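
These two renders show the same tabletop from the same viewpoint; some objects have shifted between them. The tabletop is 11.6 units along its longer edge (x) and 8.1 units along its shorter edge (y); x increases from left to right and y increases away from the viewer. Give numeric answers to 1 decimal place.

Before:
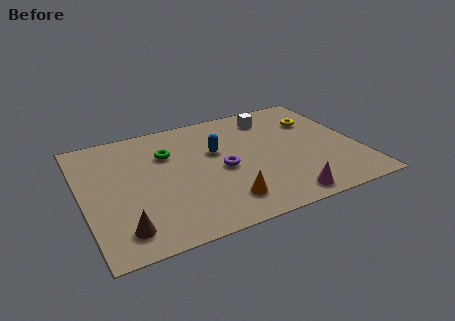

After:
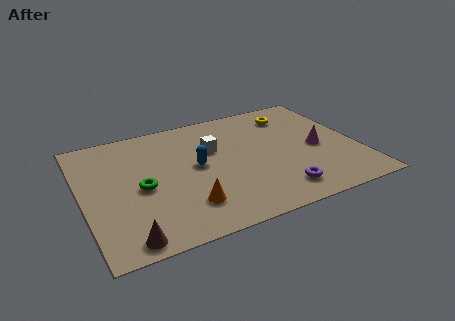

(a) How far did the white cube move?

3.0

The white cube moved from about (8.3, 6.6) to (5.6, 5.2), a distance of √(2.7² + 1.4²) ≈ 3.0.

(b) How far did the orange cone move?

1.5

The orange cone moved from about (5.6, 1.6) to (4.1, 1.9), a distance of √(1.5² + 0.3²) ≈ 1.5.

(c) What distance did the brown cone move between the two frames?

0.6

From (1.4, 1.4) to (1.5, 0.8), the brown cone covered √(0.1² + 0.6²) ≈ 0.6 units.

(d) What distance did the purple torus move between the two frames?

3.1

From (5.8, 3.7) to (7.9, 1.4), the purple torus covered √(2.1² + 2.3²) ≈ 3.1 units.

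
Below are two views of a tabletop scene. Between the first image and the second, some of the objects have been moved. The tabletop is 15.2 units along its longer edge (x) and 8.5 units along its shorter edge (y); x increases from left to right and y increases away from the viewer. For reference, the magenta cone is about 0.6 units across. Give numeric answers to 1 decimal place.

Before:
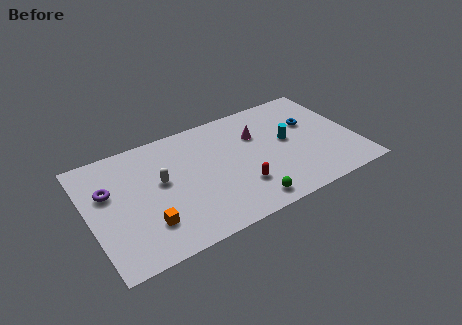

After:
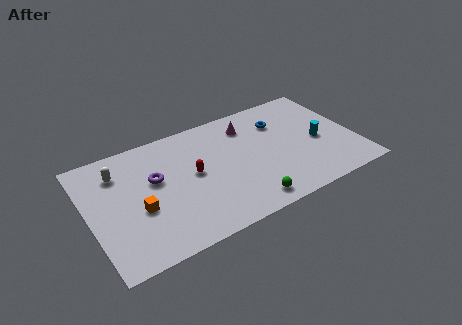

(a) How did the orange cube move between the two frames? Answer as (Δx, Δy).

(-0.3, 1.2)

The orange cube was at about (3.0, 2.2) and moved to about (2.7, 3.4).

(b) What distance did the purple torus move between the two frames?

2.6

The purple torus was near (1.2, 5.4) before and (3.8, 5.1) after, so it travelled √(2.6² + 0.3²) ≈ 2.6 units.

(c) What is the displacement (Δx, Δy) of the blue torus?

(-1.7, 0.8)

The blue torus was at about (12.9, 5.4) and moved to about (11.2, 6.2).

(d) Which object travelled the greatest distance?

the red capsule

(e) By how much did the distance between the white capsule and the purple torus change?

-0.6

Before: roughly 3.0 units apart; after: 2.4. That's 0.6 units closer together.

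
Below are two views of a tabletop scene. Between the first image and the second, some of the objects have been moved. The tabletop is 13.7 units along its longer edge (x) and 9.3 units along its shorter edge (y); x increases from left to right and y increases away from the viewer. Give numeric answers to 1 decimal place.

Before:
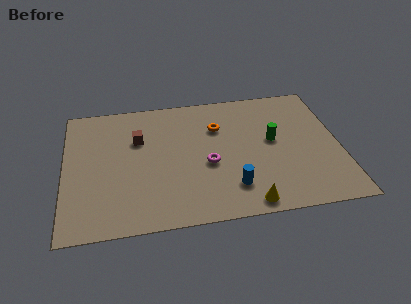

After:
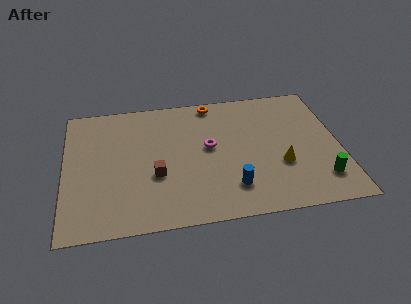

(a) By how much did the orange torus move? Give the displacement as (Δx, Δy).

(-0.2, 1.9)

From the two frames, the orange torus sits at roughly (7.7, 6.5) before and (7.5, 8.4) after.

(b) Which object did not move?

the blue cylinder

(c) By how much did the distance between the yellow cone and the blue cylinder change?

+1.4

The distance was about 1.4 in the first image and 2.8 in the second, so they moved 1.4 units further apart.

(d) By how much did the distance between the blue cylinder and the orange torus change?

+1.9

The distance was about 4.4 in the first image and 6.3 in the second, so they moved 1.9 units further apart.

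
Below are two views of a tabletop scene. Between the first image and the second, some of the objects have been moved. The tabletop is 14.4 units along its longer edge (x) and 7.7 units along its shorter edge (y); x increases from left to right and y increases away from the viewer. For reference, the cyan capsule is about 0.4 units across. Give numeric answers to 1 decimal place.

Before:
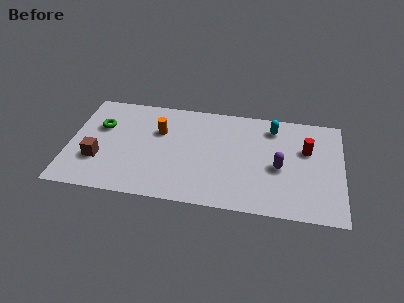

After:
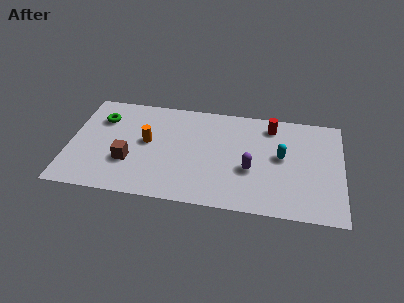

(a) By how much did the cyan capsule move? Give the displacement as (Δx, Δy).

(0.5, -2.1)

From the two frames, the cyan capsule sits at roughly (10.7, 6.3) before and (11.2, 4.2) after.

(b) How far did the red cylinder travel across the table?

2.4

The red cylinder was near (12.5, 4.9) before and (10.6, 6.4) after, so it travelled √(1.9² + 1.5²) ≈ 2.4 units.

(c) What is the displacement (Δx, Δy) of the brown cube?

(1.6, 0.1)

The brown cube was at about (1.6, 2.5) and moved to about (3.2, 2.6).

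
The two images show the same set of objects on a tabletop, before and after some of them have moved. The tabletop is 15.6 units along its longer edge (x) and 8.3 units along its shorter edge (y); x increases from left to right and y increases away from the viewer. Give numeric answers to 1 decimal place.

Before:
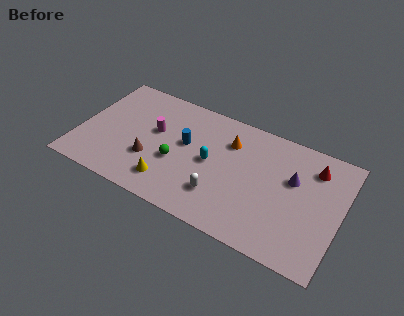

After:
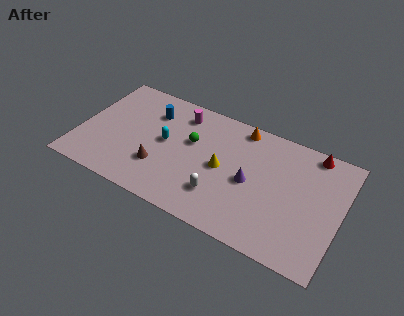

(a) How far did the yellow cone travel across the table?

3.8

The yellow cone moved from about (5.7, 1.7) to (8.6, 4.1), a distance of √(2.9² + 2.4²) ≈ 3.8.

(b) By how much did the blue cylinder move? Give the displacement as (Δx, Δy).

(-2.3, 1.4)

The blue cylinder started near (6.3, 4.8) and ended near (4.0, 6.2).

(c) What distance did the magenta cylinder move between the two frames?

2.3

The magenta cylinder was near (4.4, 4.9) before and (5.7, 6.8) after, so it travelled √(1.3² + 1.9²) ≈ 2.3 units.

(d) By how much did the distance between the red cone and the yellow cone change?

-3.4

They were about 9.4 units apart before and 6.0 after — 3.4 units closer together.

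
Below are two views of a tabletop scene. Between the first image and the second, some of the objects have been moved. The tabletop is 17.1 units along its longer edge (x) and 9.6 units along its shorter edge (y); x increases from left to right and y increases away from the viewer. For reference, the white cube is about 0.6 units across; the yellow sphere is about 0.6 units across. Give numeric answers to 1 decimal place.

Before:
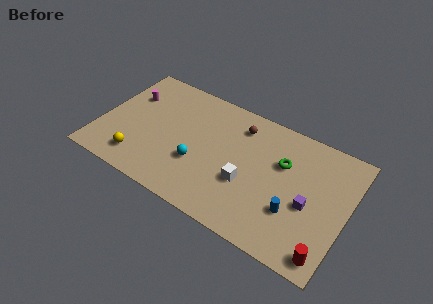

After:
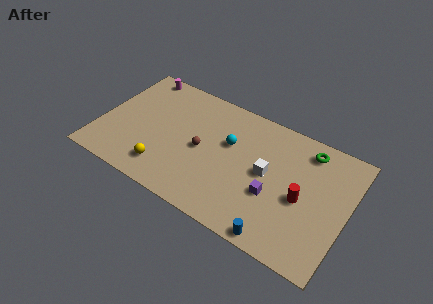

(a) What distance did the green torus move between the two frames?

2.3

The green torus moved from about (12.5, 6.3) to (14.0, 8.1), a distance of √(1.5² + 1.8²) ≈ 2.3.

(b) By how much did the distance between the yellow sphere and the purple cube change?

-4.2

Before: roughly 11.7 units apart; after: 7.5. That's 4.2 units closer together.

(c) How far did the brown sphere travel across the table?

3.8

From (9.3, 7.7) to (7.1, 4.6), the brown sphere covered √(2.2² + 3.1²) ≈ 3.8 units.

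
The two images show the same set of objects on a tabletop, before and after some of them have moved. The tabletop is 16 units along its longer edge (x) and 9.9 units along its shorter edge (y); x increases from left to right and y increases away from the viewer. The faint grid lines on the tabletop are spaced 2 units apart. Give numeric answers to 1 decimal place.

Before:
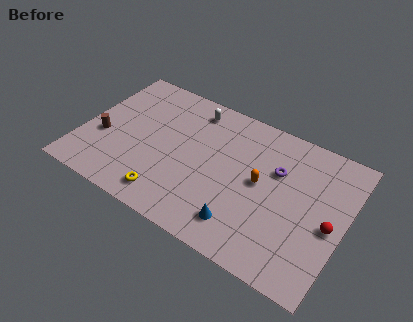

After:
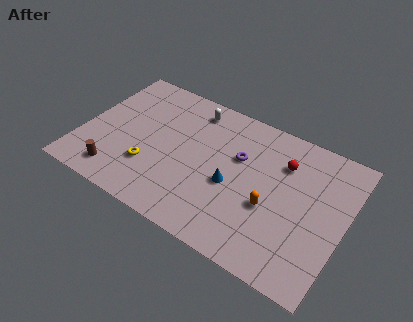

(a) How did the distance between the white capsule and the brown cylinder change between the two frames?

+1.0

The distance was about 6.7 in the first image and 7.7 in the second, so they moved 1.0 units further apart.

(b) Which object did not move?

the white capsule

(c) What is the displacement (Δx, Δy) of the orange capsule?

(0.8, -1.3)

From the two frames, the orange capsule sits at roughly (10.9, 5.2) before and (11.7, 3.9) after.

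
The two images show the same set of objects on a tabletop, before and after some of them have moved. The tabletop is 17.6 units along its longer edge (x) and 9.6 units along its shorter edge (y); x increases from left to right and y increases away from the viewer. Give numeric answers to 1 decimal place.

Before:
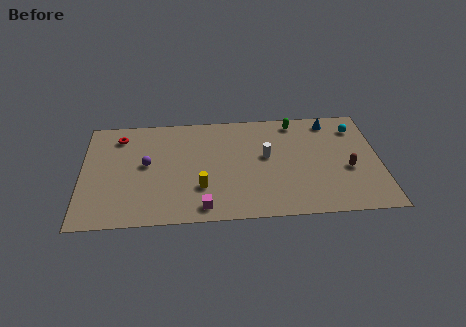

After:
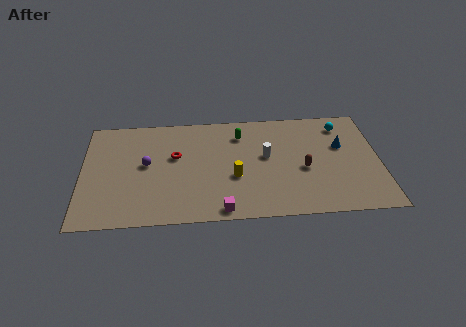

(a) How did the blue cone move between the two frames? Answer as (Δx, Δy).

(0.6, -2.3)

The blue cone was at about (14.8, 8.3) and moved to about (15.4, 6.0).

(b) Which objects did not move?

the purple sphere and the white cylinder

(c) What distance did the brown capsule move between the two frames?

2.6

From (15.7, 3.9) to (13.1, 4.1), the brown capsule covered √(2.6² + 0.2²) ≈ 2.6 units.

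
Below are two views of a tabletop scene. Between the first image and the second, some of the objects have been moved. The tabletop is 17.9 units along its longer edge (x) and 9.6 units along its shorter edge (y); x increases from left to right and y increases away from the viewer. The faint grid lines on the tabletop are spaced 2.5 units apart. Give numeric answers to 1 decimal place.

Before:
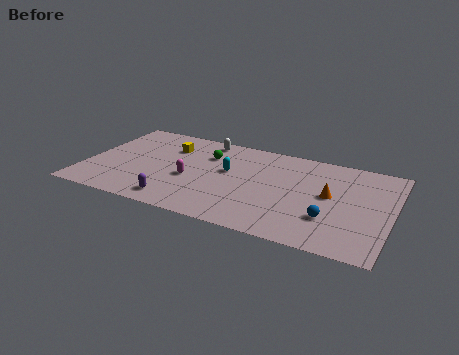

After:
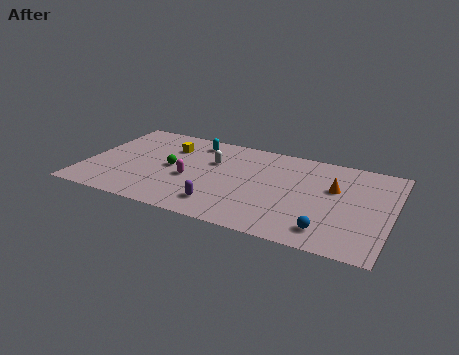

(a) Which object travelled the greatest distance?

the cyan capsule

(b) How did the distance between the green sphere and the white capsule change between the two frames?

+1.1

They were about 1.6 units apart before and 2.7 after — 1.1 units further apart.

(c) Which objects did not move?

the yellow cube and the magenta capsule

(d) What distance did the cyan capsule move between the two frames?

3.4

The cyan capsule moved from about (8.3, 5.6) to (6.0, 8.1), a distance of √(2.3² + 2.5²) ≈ 3.4.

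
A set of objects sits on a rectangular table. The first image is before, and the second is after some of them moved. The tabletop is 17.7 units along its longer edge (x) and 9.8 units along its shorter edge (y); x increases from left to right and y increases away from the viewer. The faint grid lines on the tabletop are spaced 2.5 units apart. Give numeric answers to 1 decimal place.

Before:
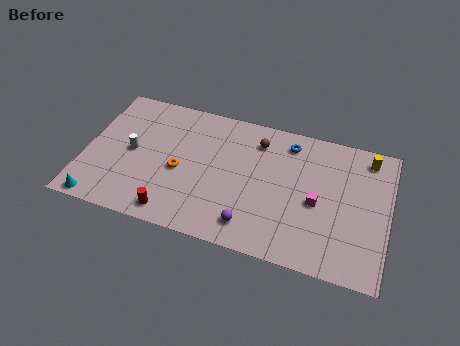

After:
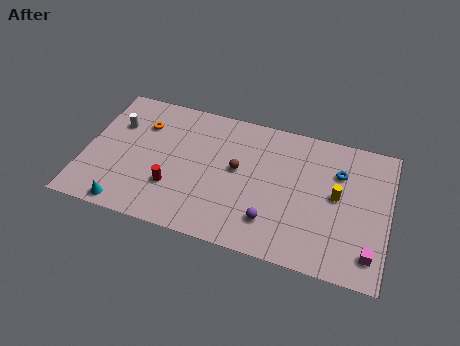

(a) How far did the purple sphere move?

1.3

The purple sphere moved from about (10.0, 1.7) to (11.1, 2.3), a distance of √(1.1² + 0.6²) ≈ 1.3.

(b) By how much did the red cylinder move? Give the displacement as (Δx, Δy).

(-0.2, 1.8)

The red cylinder was at about (5.5, 1.2) and moved to about (5.3, 3.0).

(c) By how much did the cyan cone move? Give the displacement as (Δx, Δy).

(1.6, 0.1)

The cyan cone started near (1.2, 0.8) and ended near (2.8, 0.9).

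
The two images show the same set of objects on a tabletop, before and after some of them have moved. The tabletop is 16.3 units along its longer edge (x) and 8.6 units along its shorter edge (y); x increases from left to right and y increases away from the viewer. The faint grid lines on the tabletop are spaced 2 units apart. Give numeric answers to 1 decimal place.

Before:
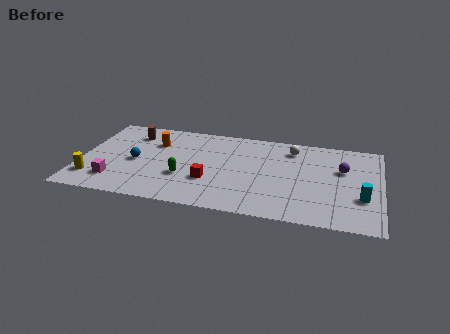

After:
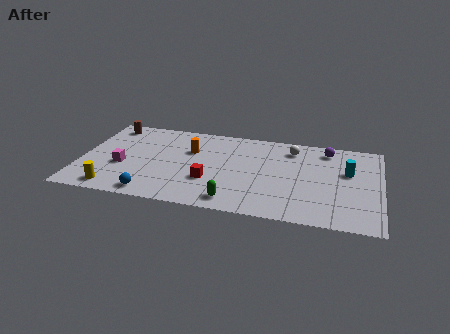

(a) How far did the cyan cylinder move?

2.5

The cyan cylinder moved from about (15.3, 2.9) to (14.5, 5.3), a distance of √(0.8² + 2.4²) ≈ 2.5.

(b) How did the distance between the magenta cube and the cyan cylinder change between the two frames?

-1.0

Before: roughly 13.3 units apart; after: 12.3. That's 1.0 units closer together.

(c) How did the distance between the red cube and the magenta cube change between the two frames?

-0.4

Before: roughly 5.2 units apart; after: 4.8. That's 0.4 units closer together.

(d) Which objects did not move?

the white sphere and the red cube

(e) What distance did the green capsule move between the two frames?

3.3

The green capsule was near (5.7, 3.0) before and (8.5, 1.2) after, so it travelled √(2.8² + 1.8²) ≈ 3.3 units.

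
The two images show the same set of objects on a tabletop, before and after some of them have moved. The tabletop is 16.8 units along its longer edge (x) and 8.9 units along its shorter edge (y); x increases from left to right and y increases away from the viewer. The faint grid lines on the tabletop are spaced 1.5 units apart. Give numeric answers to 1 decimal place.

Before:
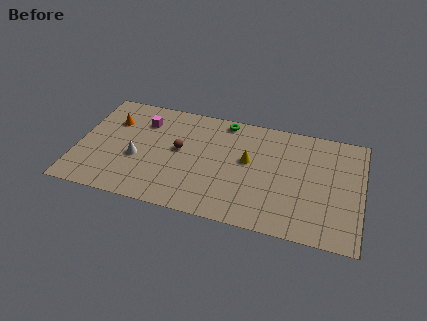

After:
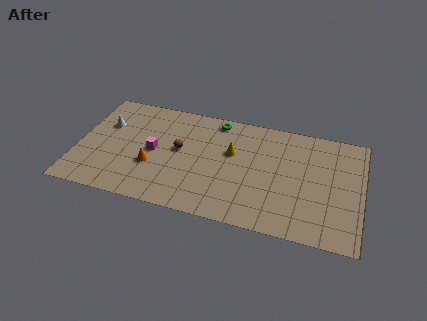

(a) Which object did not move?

the brown sphere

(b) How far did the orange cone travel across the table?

4.0

The orange cone was near (1.9, 6.3) before and (4.5, 3.2) after, so it travelled √(2.6² + 3.1²) ≈ 4.0 units.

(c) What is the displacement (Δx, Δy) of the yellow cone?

(-1.0, 0.4)

From the two frames, the yellow cone sits at roughly (10.1, 5.1) before and (9.1, 5.5) after.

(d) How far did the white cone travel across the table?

3.1

From (3.6, 3.6) to (1.5, 5.9), the white cone covered √(2.1² + 2.3²) ≈ 3.1 units.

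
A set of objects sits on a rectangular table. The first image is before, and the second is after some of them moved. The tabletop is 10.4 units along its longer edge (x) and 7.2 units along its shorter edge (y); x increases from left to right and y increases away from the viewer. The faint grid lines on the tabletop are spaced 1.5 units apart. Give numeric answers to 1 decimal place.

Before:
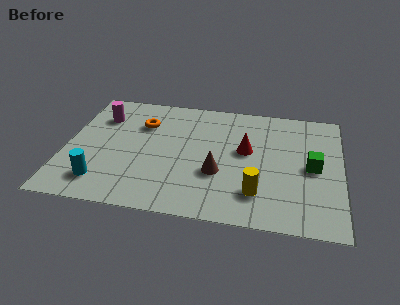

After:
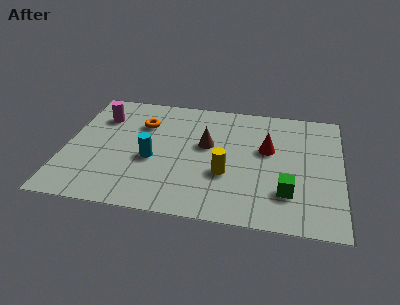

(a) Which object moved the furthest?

the cyan cylinder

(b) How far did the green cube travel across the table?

1.8

The green cube moved from about (9.3, 3.5) to (8.4, 1.9), a distance of √(0.9² + 1.6²) ≈ 1.8.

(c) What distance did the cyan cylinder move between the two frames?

2.4

The cyan cylinder moved from about (1.5, 1.4) to (3.3, 3.0), a distance of √(1.8² + 1.6²) ≈ 2.4.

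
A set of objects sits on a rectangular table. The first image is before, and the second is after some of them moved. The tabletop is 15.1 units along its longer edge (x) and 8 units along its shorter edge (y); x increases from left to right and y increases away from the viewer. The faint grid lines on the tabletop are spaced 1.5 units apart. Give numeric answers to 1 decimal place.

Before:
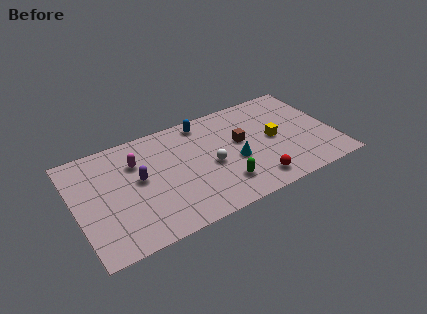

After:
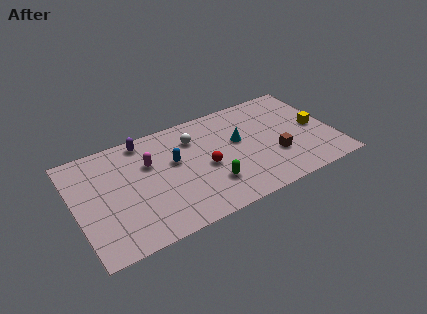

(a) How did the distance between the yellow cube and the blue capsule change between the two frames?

+3.5

Before: roughly 4.8 units apart; after: 8.3. That's 3.5 units further apart.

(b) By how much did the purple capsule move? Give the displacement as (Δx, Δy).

(0.6, 2.7)

From the two frames, the purple capsule sits at roughly (3.7, 4.4) before and (4.3, 7.1) after.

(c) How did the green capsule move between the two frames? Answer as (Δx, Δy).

(-0.7, 0.3)

The green capsule started near (8.3, 1.9) and ended near (7.6, 2.2).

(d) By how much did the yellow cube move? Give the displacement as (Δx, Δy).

(2.5, -0.1)

The yellow cube was at about (11.6, 4.0) and moved to about (14.1, 3.9).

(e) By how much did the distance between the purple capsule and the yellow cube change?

+2.4

They were about 7.9 units apart before and 10.3 after — 2.4 units further apart.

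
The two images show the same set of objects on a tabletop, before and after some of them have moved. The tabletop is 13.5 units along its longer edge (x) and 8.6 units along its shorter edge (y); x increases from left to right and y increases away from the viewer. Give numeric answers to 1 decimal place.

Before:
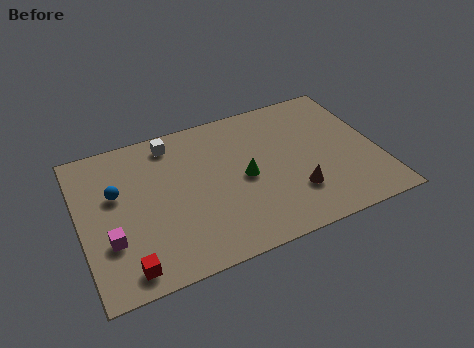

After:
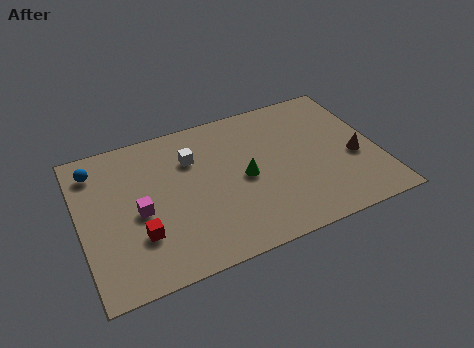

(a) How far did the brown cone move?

3.1

From (9.5, 2.4) to (12.4, 3.5), the brown cone covered √(2.9² + 1.1²) ≈ 3.1 units.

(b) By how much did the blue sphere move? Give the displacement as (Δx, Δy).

(-0.8, 1.7)

The blue sphere started near (1.7, 5.3) and ended near (0.9, 7.0).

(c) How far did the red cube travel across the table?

1.7

From (1.8, 1.1) to (2.5, 2.6), the red cube covered √(0.7² + 1.5²) ≈ 1.7 units.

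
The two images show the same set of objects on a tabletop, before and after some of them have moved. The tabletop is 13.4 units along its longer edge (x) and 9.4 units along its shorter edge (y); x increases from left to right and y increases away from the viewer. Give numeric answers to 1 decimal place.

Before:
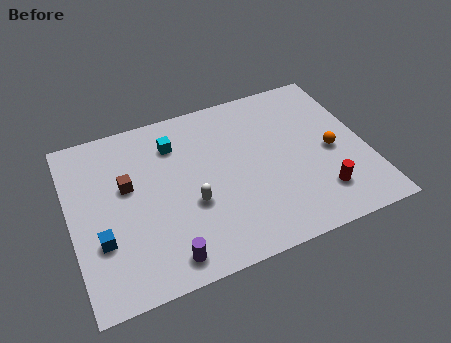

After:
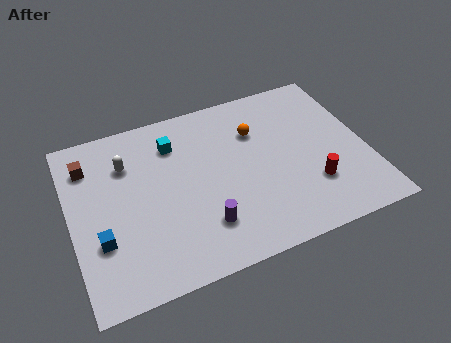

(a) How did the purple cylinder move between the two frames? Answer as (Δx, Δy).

(1.8, 1.1)

The purple cylinder started near (3.9, 1.2) and ended near (5.7, 2.3).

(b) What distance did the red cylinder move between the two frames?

0.7

The red cylinder was near (11.0, 2.1) before and (10.7, 2.7) after, so it travelled √(0.3² + 0.6²) ≈ 0.7 units.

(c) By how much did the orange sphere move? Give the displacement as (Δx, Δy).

(-3.2, 2.3)

The orange sphere was at about (11.8, 4.3) and moved to about (8.6, 6.6).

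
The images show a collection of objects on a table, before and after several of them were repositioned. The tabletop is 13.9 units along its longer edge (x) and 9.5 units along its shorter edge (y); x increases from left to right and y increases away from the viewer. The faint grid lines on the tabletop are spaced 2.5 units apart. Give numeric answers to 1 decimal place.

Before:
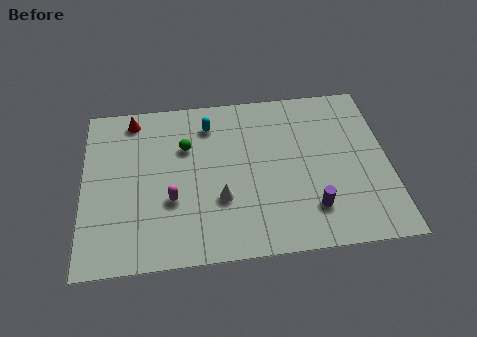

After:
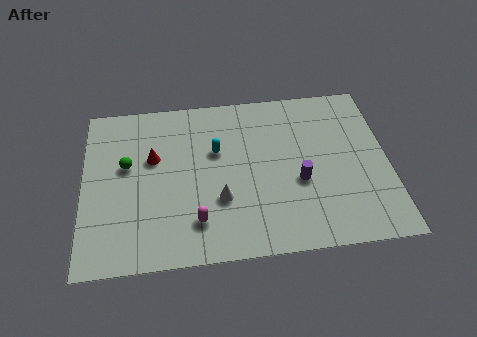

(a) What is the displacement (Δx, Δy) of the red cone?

(0.9, -2.4)

From the two frames, the red cone sits at roughly (2.3, 8.3) before and (3.2, 5.9) after.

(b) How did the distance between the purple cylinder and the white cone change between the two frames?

-0.6

The distance was about 4.2 in the first image and 3.6 in the second, so they moved 0.6 units closer together.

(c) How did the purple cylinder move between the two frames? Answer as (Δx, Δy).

(-0.5, 1.6)

The purple cylinder was at about (10.3, 2.2) and moved to about (9.8, 3.8).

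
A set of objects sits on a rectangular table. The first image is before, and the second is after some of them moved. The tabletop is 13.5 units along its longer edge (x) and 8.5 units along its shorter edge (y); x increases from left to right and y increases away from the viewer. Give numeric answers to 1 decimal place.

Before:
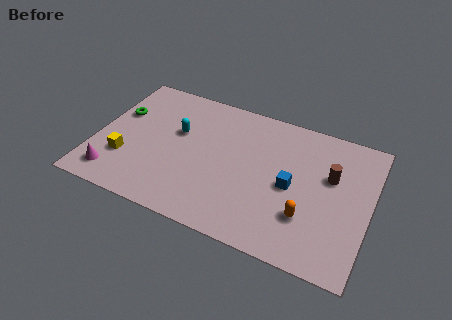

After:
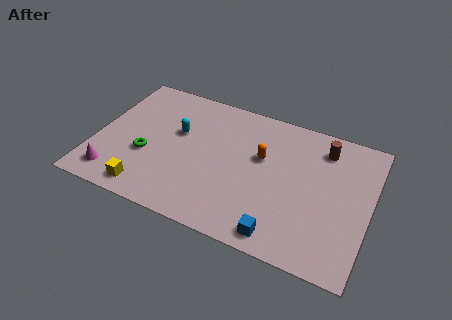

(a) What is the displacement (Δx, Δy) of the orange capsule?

(-2.5, 2.7)

The orange capsule was at about (10.6, 2.5) and moved to about (8.1, 5.2).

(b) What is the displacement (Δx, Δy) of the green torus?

(1.7, -2.2)

The green torus started near (0.9, 5.4) and ended near (2.6, 3.2).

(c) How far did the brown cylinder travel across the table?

1.7

The brown cylinder was near (11.5, 5.3) before and (11.0, 6.9) after, so it travelled √(0.5² + 1.6²) ≈ 1.7 units.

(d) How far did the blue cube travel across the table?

3.0

The blue cube was near (9.7, 4.0) before and (9.5, 1.0) after, so it travelled √(0.2² + 3.0²) ≈ 3.0 units.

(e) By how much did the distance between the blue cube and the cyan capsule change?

+1.1

The distance was about 5.9 in the first image and 7.0 in the second, so they moved 1.1 units further apart.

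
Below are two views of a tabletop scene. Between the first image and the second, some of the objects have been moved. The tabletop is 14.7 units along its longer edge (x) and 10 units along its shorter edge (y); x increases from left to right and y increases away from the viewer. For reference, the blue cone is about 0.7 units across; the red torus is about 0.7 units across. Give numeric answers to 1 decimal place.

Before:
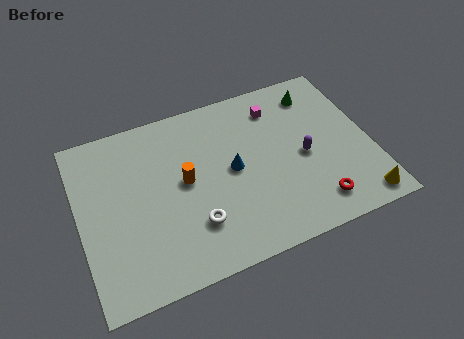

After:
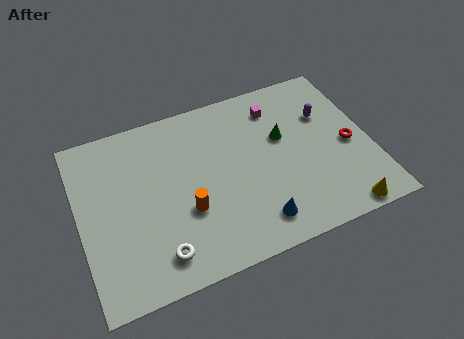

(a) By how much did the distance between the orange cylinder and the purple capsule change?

+2.1

Before: roughly 6.0 units apart; after: 8.1. That's 2.1 units further apart.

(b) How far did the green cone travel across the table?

2.9

The green cone was near (12.4, 8.2) before and (10.4, 6.1) after, so it travelled √(2.0² + 2.1²) ≈ 2.9 units.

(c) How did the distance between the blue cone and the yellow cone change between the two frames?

-2.9

They were about 7.2 units apart before and 4.3 after — 2.9 units closer together.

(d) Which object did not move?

the magenta cube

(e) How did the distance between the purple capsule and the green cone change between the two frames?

-1.4

They were about 3.8 units apart before and 2.4 after — 1.4 units closer together.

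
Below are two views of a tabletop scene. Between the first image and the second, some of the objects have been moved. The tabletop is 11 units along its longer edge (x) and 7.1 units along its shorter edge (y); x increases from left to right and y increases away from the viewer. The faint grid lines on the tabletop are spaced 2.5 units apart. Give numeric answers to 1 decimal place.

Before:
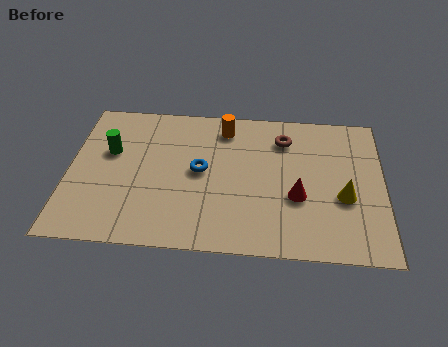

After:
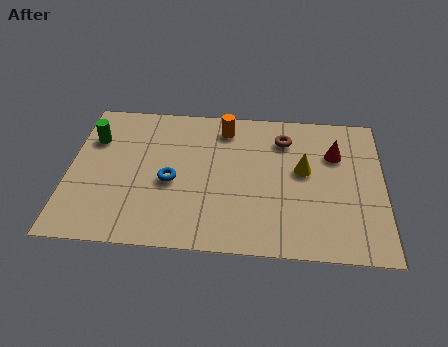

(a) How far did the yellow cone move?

1.8

The yellow cone was near (9.6, 2.8) before and (8.2, 4.0) after, so it travelled √(1.4² + 1.2²) ≈ 1.8 units.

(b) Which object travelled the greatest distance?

the red cone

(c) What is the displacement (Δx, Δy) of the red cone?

(1.3, 2.2)

The red cone was at about (8.0, 2.7) and moved to about (9.3, 4.9).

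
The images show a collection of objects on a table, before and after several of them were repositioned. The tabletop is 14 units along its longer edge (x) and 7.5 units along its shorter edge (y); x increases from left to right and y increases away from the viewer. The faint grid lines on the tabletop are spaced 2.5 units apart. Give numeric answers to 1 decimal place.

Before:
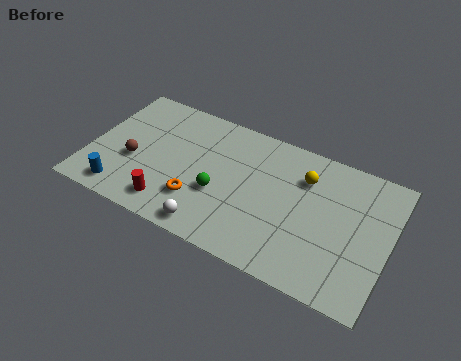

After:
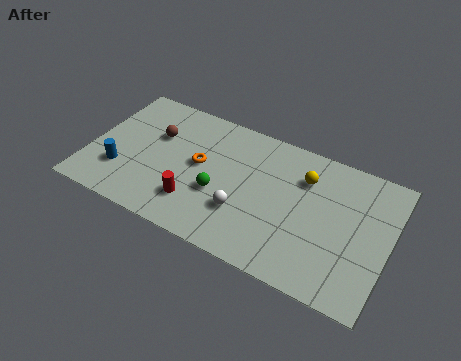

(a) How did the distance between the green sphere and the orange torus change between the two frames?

+0.4

They were about 1.2 units apart before and 1.6 after — 0.4 units further apart.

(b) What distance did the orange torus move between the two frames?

2.0

The orange torus was near (5.3, 2.1) before and (5.1, 4.1) after, so it travelled √(0.2² + 2.0²) ≈ 2.0 units.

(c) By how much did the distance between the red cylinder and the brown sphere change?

+1.2

Before: roughly 2.6 units apart; after: 3.8. That's 1.2 units further apart.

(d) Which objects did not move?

the yellow sphere and the green sphere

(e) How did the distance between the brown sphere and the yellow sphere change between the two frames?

-1.2

Before: roughly 8.2 units apart; after: 7.0. That's 1.2 units closer together.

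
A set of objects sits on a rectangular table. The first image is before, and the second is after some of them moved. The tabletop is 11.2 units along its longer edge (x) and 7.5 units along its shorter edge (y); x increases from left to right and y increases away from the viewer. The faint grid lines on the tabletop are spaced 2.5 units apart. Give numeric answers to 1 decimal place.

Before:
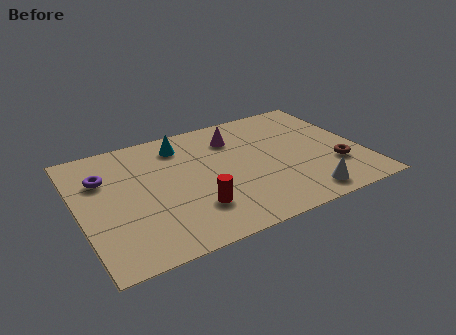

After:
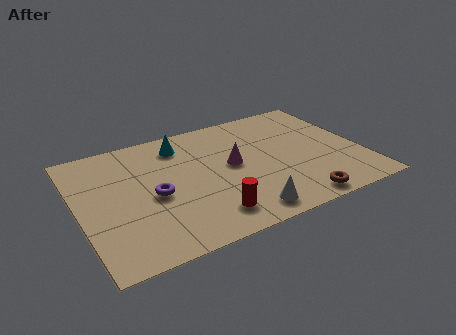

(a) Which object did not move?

the cyan cone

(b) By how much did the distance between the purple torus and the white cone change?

-4.5

The distance was about 8.5 in the first image and 4.0 in the second, so they moved 4.5 units closer together.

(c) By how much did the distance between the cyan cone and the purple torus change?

-0.3

Before: roughly 3.3 units apart; after: 3.0. That's 0.3 units closer together.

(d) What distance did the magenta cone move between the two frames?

1.7

The magenta cone moved from about (6.4, 5.7) to (6.1, 4.0), a distance of √(0.3² + 1.7²) ≈ 1.7.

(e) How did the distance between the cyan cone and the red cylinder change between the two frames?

+0.6

The distance was about 4.1 in the first image and 4.7 in the second, so they moved 0.6 units further apart.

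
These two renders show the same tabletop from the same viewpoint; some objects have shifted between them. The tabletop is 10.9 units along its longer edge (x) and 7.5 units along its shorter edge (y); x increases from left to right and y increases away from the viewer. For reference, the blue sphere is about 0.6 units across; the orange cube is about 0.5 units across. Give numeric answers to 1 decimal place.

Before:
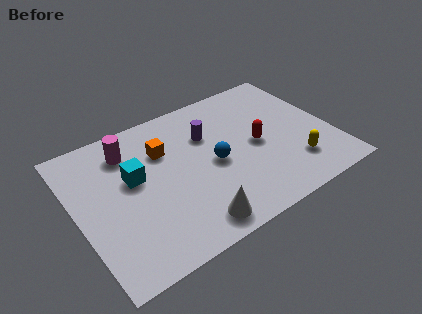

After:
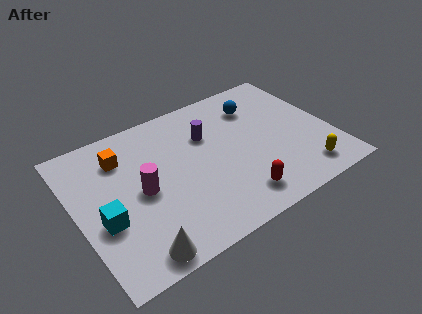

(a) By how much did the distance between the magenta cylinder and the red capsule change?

-1.3

Before: roughly 5.7 units apart; after: 4.4. That's 1.3 units closer together.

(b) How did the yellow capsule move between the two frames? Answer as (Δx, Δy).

(0.3, -0.6)

The yellow capsule started near (9.0, 1.8) and ended near (9.3, 1.2).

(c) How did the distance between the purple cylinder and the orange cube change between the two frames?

+1.7

Before: roughly 1.9 units apart; after: 3.6. That's 1.7 units further apart.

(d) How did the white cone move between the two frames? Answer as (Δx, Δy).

(-2.4, -0.2)

The white cone started near (4.4, 1.0) and ended near (2.0, 0.8).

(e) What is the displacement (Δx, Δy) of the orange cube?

(-1.7, 0.5)

The orange cube started near (3.9, 5.2) and ended near (2.2, 5.7).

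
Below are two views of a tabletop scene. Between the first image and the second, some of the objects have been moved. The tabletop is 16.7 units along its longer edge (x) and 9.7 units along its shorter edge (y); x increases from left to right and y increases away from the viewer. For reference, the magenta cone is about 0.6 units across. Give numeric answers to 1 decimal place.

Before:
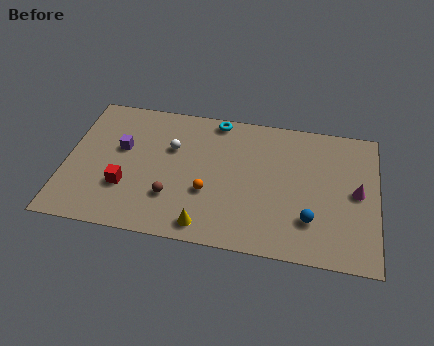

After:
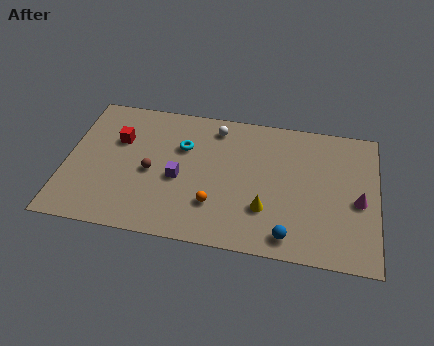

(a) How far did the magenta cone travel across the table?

0.6

The magenta cone moved from about (15.6, 4.9) to (15.7, 4.3), a distance of √(0.1² + 0.6²) ≈ 0.6.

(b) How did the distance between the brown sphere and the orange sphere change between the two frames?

+1.9

They were about 2.0 units apart before and 3.9 after — 1.9 units further apart.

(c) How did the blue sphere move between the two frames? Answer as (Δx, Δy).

(-1.1, -1.3)

The blue sphere started near (13.2, 2.6) and ended near (12.1, 1.3).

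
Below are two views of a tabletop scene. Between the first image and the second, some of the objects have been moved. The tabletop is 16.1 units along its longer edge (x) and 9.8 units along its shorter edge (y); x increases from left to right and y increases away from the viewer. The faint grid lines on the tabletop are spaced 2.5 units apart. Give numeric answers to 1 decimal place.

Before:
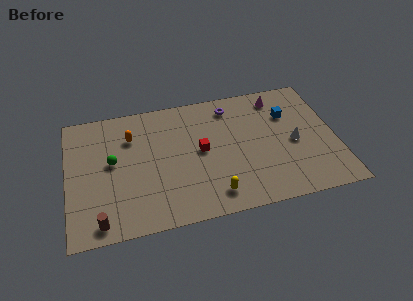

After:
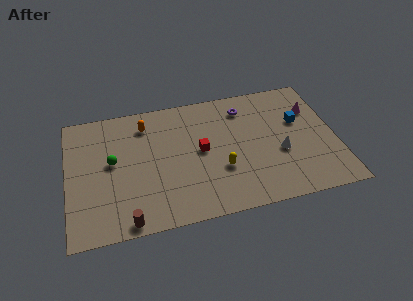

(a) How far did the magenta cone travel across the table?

2.4

The magenta cone was near (12.9, 8.3) before and (14.9, 6.9) after, so it travelled √(2.0² + 1.4²) ≈ 2.4 units.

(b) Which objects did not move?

the red cube and the green sphere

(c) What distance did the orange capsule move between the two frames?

1.2

From (3.9, 7.1) to (4.8, 7.9), the orange capsule covered √(0.9² + 0.8²) ≈ 1.2 units.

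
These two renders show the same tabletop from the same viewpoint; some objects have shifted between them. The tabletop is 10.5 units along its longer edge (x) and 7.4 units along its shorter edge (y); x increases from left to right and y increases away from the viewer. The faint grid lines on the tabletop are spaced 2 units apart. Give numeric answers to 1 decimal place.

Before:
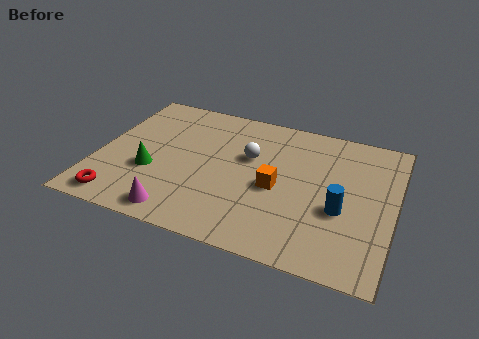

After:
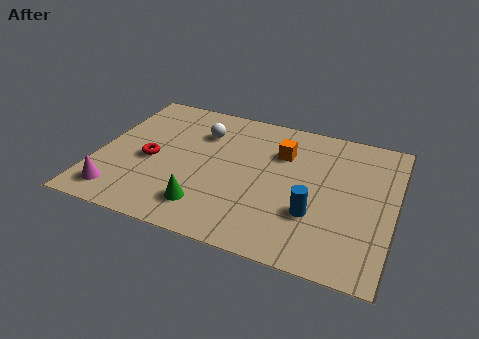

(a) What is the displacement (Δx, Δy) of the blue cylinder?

(-0.9, -0.5)

The blue cylinder started near (8.7, 2.9) and ended near (7.8, 2.4).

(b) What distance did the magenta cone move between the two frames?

2.2

From (3.2, 0.9) to (1.0, 1.2), the magenta cone covered √(2.2² + 0.3²) ≈ 2.2 units.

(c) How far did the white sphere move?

2.0

The white sphere moved from about (5.3, 4.6) to (3.5, 5.4), a distance of √(1.8² + 0.8²) ≈ 2.0.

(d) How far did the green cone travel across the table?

2.4

The green cone was near (2.0, 2.7) before and (4.1, 1.5) after, so it travelled √(2.1² + 1.2²) ≈ 2.4 units.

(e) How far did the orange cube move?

1.9

The orange cube was near (6.4, 3.3) before and (6.4, 5.2) after, so it travelled √(0.0² + 1.9²) ≈ 1.9 units.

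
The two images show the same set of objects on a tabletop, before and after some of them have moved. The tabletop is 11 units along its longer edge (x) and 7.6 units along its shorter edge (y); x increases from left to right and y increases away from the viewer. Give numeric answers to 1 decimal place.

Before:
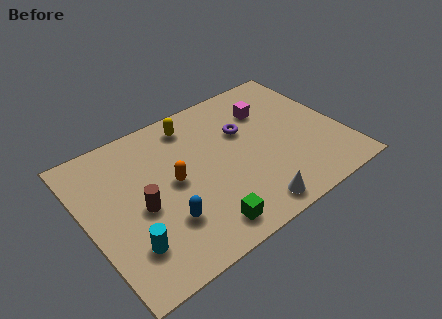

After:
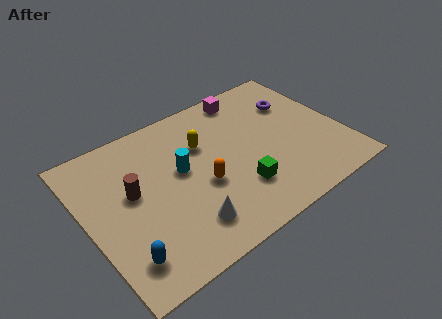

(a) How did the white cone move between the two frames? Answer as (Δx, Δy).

(-2.6, 0.7)

From the two frames, the white cone sits at roughly (6.4, 0.9) before and (3.8, 1.6) after.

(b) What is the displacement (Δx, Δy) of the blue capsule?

(-1.9, -0.7)

The blue capsule started near (3.0, 2.2) and ended near (1.1, 1.5).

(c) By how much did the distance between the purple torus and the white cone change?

+2.7

The distance was about 4.0 in the first image and 6.7 in the second, so they moved 2.7 units further apart.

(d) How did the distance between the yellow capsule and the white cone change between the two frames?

-1.9

Before: roughly 5.7 units apart; after: 3.8. That's 1.9 units closer together.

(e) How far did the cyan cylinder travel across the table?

3.6

The cyan cylinder moved from about (1.4, 1.9) to (4.1, 4.3), a distance of √(2.7² + 2.4²) ≈ 3.6.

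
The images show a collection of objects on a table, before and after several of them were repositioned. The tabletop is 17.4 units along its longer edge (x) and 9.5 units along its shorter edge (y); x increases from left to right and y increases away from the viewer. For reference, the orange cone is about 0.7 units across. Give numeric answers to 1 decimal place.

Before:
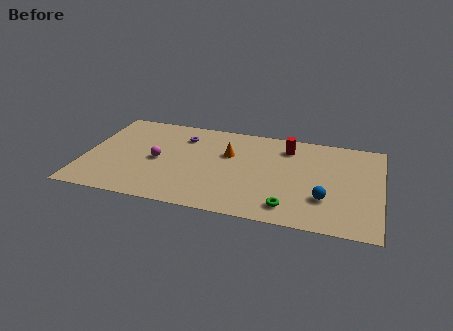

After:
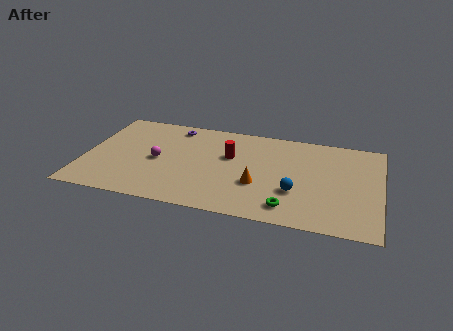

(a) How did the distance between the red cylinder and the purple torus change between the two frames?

-2.0

The distance was about 6.2 in the first image and 4.2 in the second, so they moved 2.0 units closer together.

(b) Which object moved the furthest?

the red cylinder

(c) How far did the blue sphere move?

1.7

From (14.2, 2.9) to (12.5, 3.2), the blue sphere covered √(1.7² + 0.3²) ≈ 1.7 units.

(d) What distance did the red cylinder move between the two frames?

3.7

From (11.8, 7.6) to (8.5, 5.9), the red cylinder covered √(3.3² + 1.7²) ≈ 3.7 units.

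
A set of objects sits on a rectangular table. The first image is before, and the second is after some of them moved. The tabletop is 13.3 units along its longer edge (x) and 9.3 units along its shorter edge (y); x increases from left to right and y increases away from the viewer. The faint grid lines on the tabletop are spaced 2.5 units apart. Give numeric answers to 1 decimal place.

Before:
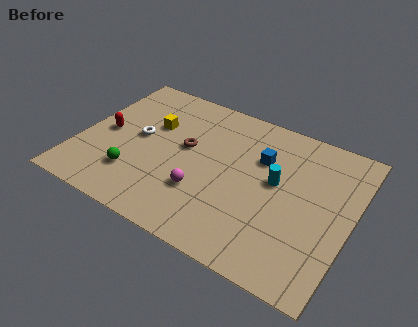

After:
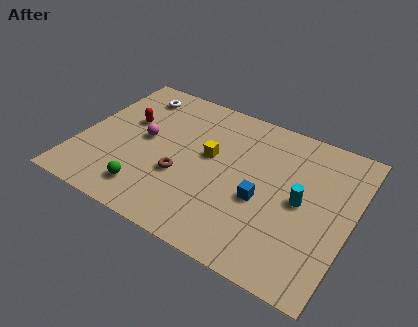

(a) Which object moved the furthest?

the magenta sphere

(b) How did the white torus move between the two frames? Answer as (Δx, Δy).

(-0.7, 2.8)

The white torus was at about (2.8, 4.9) and moved to about (2.1, 7.7).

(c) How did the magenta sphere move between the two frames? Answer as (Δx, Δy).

(-3.2, 2.0)

The magenta sphere was at about (6.3, 2.9) and moved to about (3.1, 4.9).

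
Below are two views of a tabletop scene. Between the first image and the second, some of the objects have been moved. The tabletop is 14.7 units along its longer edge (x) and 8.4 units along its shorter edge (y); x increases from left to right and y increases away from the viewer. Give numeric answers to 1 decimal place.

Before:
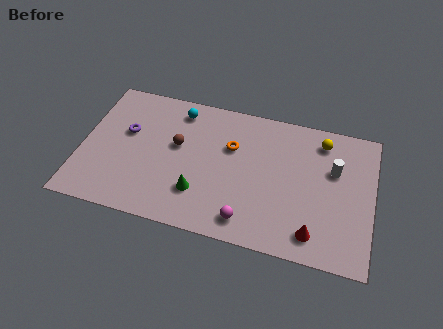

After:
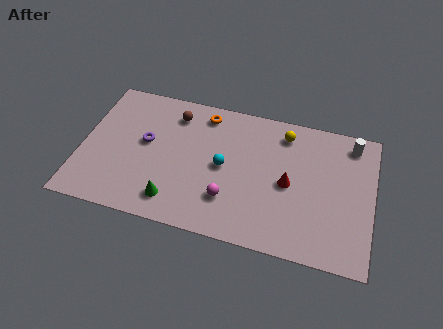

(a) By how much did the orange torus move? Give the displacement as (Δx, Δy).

(-1.5, 1.7)

The orange torus was at about (7.5, 5.5) and moved to about (6.0, 7.2).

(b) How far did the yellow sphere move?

1.9

The yellow sphere was near (12.0, 7.0) before and (10.1, 7.0) after, so it travelled √(1.9² + 0.0²) ≈ 1.9 units.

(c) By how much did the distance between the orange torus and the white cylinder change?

+2.3

The distance was about 5.2 in the first image and 7.5 in the second, so they moved 2.3 units further apart.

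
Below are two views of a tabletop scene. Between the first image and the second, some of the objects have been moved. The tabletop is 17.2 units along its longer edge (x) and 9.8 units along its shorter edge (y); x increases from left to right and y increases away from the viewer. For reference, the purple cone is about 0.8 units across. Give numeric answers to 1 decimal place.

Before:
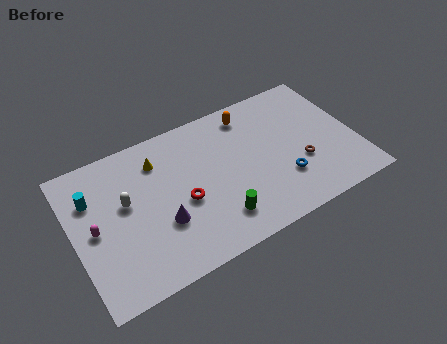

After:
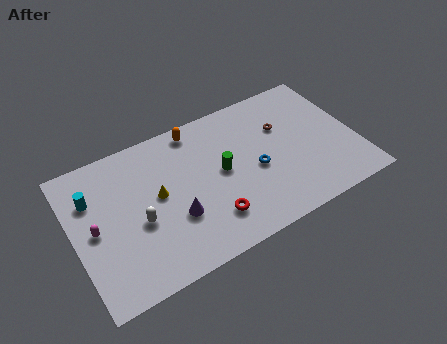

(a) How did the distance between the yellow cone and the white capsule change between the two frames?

-1.1

They were about 2.9 units apart before and 1.8 after — 1.1 units closer together.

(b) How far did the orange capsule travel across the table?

3.3

The orange capsule moved from about (11.2, 8.3) to (7.9, 8.7), a distance of √(3.3² + 0.4²) ≈ 3.3.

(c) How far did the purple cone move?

0.8

From (5.1, 3.4) to (5.9, 3.4), the purple cone covered √(0.8² + 0.0²) ≈ 0.8 units.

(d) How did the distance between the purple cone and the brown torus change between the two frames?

-0.9

Before: roughly 8.6 units apart; after: 7.7. That's 0.9 units closer together.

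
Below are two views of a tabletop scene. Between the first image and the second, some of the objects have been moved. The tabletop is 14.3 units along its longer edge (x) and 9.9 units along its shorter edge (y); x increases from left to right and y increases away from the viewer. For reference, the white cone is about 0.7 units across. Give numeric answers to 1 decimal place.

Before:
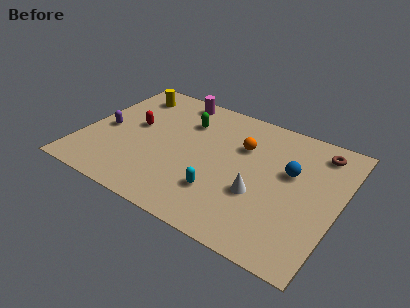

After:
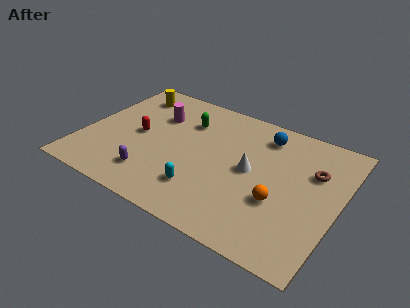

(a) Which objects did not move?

the yellow cylinder and the green capsule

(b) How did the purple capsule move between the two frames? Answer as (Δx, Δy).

(3.1, -2.4)

The purple capsule started near (1.2, 4.5) and ended near (4.3, 2.1).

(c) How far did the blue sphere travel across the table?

2.8

The blue sphere was near (11.5, 6.0) before and (9.7, 8.1) after, so it travelled √(1.8² + 2.1²) ≈ 2.8 units.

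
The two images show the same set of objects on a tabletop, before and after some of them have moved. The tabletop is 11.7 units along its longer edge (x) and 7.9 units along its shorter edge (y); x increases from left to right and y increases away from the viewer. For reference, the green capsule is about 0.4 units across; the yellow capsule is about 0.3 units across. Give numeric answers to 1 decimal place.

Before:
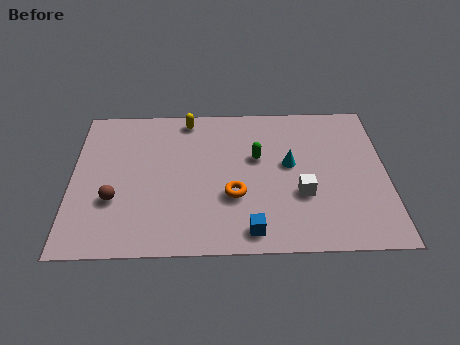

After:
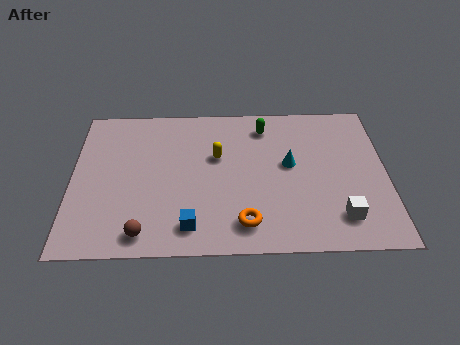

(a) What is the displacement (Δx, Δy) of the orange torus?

(0.4, -1.4)

From the two frames, the orange torus sits at roughly (6.0, 2.8) before and (6.4, 1.4) after.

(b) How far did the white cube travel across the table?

1.8

The white cube was near (8.5, 2.8) before and (9.9, 1.6) after, so it travelled √(1.4² + 1.2²) ≈ 1.8 units.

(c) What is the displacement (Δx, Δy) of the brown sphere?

(1.1, -1.7)

The brown sphere started near (1.6, 2.7) and ended near (2.7, 1.0).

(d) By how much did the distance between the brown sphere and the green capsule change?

+1.4

Before: roughly 5.7 units apart; after: 7.1. That's 1.4 units further apart.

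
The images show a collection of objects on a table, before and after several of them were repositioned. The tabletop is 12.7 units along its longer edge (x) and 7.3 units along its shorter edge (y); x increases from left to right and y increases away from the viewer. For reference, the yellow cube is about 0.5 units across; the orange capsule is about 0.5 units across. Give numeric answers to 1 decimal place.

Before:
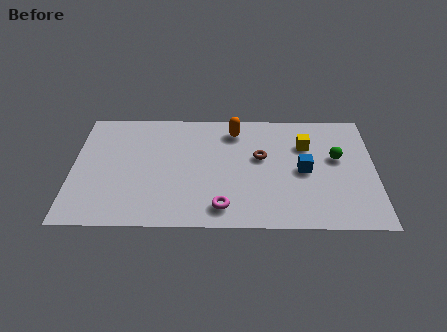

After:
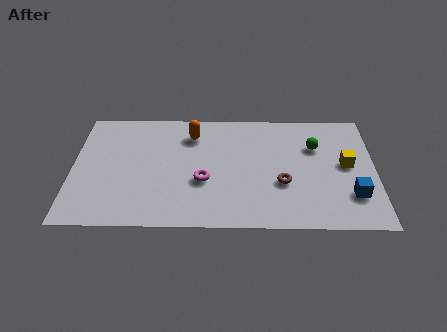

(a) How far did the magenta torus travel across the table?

1.8

The magenta torus moved from about (6.3, 1.2) to (5.5, 2.8), a distance of √(0.8² + 1.6²) ≈ 1.8.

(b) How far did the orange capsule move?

1.8

The orange capsule moved from about (6.8, 6.0) to (5.0, 5.7), a distance of √(1.8² + 0.3²) ≈ 1.8.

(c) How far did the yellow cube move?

2.1

The yellow cube was near (9.8, 5.1) before and (11.5, 3.9) after, so it travelled √(1.7² + 1.2²) ≈ 2.1 units.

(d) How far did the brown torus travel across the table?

1.8

From (7.9, 4.3) to (8.8, 2.7), the brown torus covered √(0.9² + 1.6²) ≈ 1.8 units.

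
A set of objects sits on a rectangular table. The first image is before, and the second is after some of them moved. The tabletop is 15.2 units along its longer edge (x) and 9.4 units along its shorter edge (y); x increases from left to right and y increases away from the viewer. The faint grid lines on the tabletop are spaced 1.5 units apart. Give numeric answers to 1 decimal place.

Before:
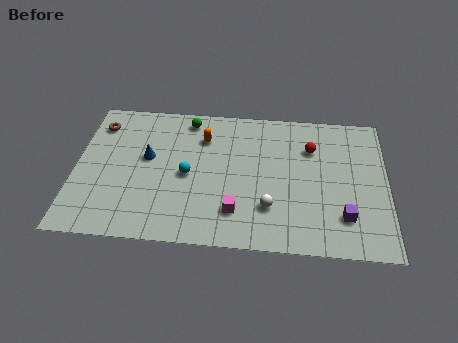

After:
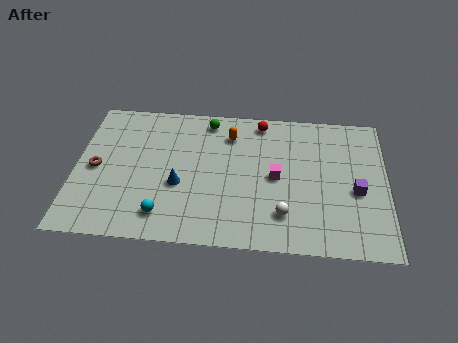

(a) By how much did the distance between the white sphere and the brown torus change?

-0.3

The distance was about 9.8 in the first image and 9.5 in the second, so they moved 0.3 units closer together.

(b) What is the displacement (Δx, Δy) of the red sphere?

(-2.5, 1.6)

From the two frames, the red sphere sits at roughly (11.5, 6.7) before and (9.0, 8.3) after.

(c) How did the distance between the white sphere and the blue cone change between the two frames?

-1.3

Before: roughly 6.6 units apart; after: 5.3. That's 1.3 units closer together.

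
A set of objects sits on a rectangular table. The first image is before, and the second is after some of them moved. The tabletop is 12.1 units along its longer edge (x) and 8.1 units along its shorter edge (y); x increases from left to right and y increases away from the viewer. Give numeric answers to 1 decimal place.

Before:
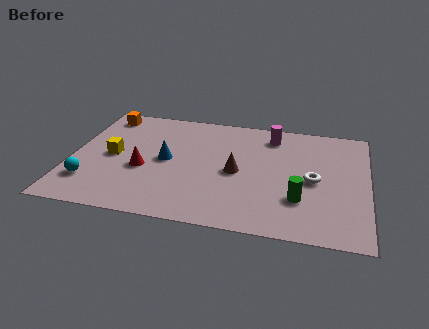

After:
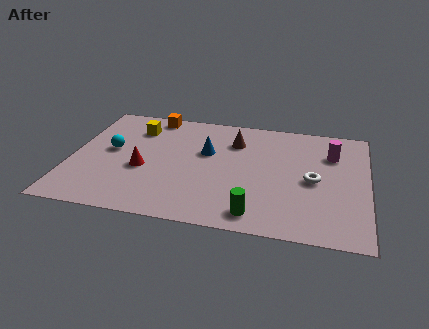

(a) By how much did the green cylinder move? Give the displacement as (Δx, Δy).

(-1.7, -1.3)

From the two frames, the green cylinder sits at roughly (9.4, 2.4) before and (7.7, 1.1) after.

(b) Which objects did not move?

the white torus and the red cone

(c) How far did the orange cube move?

2.0

The orange cube moved from about (1.1, 7.0) to (3.1, 7.3), a distance of √(2.0² + 0.3²) ≈ 2.0.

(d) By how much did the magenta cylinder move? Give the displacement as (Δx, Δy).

(2.5, -0.9)

The magenta cylinder was at about (8.1, 6.7) and moved to about (10.6, 5.8).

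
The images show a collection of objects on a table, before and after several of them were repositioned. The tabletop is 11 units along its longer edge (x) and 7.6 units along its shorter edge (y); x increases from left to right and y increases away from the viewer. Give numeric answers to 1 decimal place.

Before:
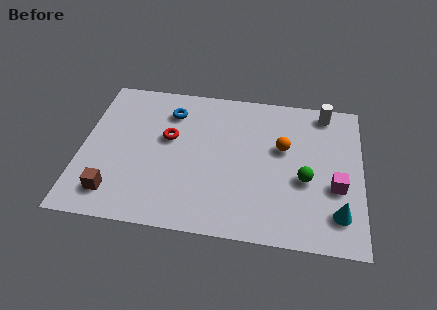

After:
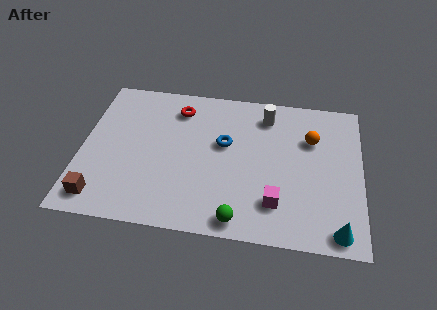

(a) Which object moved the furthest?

the green sphere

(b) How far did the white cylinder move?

2.4

The white cylinder moved from about (9.5, 6.7) to (7.2, 6.2), a distance of √(2.3² + 0.5²) ≈ 2.4.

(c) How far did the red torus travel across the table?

1.6

From (3.4, 4.5) to (3.7, 6.1), the red torus covered √(0.3² + 1.6²) ≈ 1.6 units.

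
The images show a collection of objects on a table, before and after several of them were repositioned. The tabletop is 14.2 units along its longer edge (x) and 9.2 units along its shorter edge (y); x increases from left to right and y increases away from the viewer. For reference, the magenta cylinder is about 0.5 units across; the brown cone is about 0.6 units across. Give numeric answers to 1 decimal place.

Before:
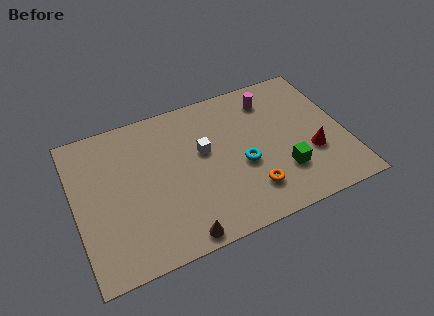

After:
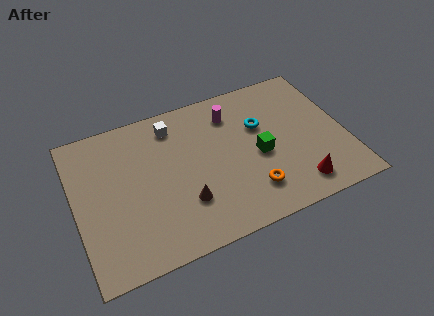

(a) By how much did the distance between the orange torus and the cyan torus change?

+2.2

They were about 1.7 units apart before and 3.9 after — 2.2 units further apart.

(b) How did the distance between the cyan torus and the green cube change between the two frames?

-0.5

They were about 2.3 units apart before and 1.8 after — 0.5 units closer together.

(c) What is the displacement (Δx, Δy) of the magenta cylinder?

(-2.1, -0.2)

The magenta cylinder started near (10.6, 7.4) and ended near (8.5, 7.2).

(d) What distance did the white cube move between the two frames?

2.6

The white cube was near (6.8, 5.4) before and (5.4, 7.6) after, so it travelled √(1.4² + 2.2²) ≈ 2.6 units.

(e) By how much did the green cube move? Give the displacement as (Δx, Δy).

(-1.1, 1.5)

The green cube was at about (10.7, 2.6) and moved to about (9.6, 4.1).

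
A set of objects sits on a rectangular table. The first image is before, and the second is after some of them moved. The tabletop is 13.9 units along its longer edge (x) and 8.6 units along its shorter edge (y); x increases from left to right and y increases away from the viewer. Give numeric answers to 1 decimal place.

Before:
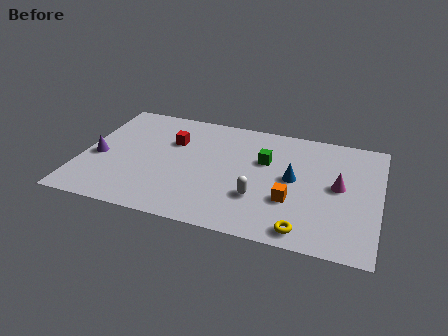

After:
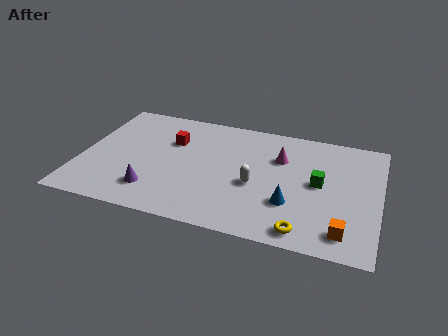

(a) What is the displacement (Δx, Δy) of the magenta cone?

(-2.8, 1.4)

The magenta cone started near (12.0, 4.5) and ended near (9.2, 5.9).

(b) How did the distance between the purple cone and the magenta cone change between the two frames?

-4.3

Before: roughly 11.2 units apart; after: 6.9. That's 4.3 units closer together.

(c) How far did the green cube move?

2.8

The green cube was near (8.5, 5.5) before and (11.1, 4.5) after, so it travelled √(2.6² + 1.0²) ≈ 2.8 units.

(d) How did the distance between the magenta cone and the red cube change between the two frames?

-2.9

Before: roughly 8.0 units apart; after: 5.1. That's 2.9 units closer together.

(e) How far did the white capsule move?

0.9

The white capsule moved from about (8.4, 2.7) to (8.2, 3.6), a distance of √(0.2² + 0.9²) ≈ 0.9.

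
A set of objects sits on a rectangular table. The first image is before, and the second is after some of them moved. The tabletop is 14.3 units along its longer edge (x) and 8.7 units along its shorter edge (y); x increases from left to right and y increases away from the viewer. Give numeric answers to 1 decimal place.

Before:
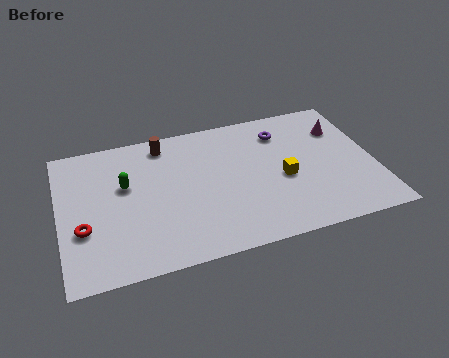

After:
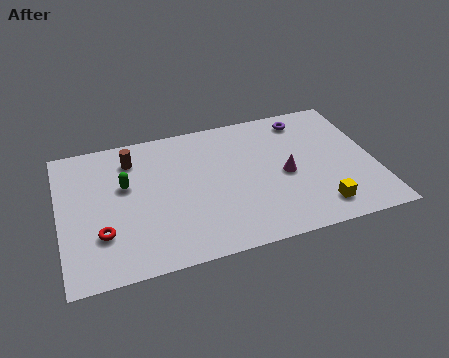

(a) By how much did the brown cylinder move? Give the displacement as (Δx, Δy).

(-1.5, -0.6)

From the two frames, the brown cylinder sits at roughly (4.9, 7.5) before and (3.4, 6.9) after.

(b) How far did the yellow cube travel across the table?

2.7

The yellow cube was near (10.1, 3.8) before and (11.5, 1.5) after, so it travelled √(1.4² + 2.3²) ≈ 2.7 units.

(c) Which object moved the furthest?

the magenta cone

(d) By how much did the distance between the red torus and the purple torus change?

+0.7

The distance was about 10.0 in the first image and 10.7 in the second, so they moved 0.7 units further apart.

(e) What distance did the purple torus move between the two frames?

1.3

From (10.3, 6.8) to (11.4, 7.4), the purple torus covered √(1.1² + 0.6²) ≈ 1.3 units.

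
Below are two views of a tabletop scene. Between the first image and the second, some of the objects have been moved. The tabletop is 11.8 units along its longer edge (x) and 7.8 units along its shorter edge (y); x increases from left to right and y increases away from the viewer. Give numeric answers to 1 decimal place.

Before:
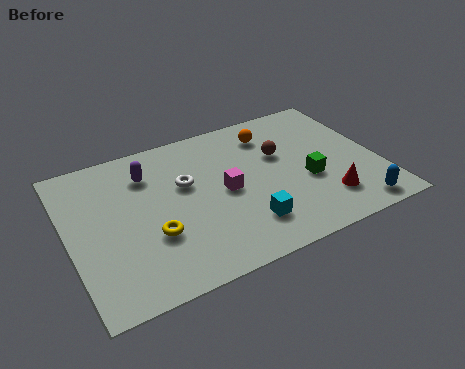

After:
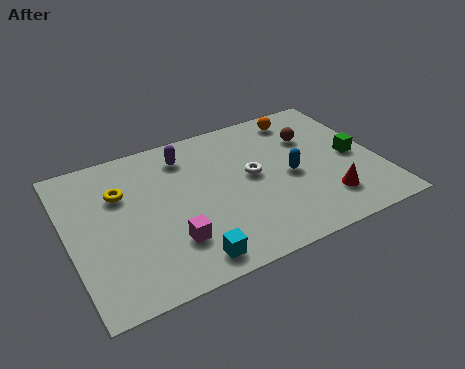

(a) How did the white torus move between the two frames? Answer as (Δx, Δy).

(2.5, -0.6)

The white torus was at about (4.5, 4.8) and moved to about (7.0, 4.2).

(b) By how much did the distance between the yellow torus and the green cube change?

+2.9

The distance was about 6.0 in the first image and 8.9 in the second, so they moved 2.9 units further apart.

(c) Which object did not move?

the red cone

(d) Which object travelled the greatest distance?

the blue capsule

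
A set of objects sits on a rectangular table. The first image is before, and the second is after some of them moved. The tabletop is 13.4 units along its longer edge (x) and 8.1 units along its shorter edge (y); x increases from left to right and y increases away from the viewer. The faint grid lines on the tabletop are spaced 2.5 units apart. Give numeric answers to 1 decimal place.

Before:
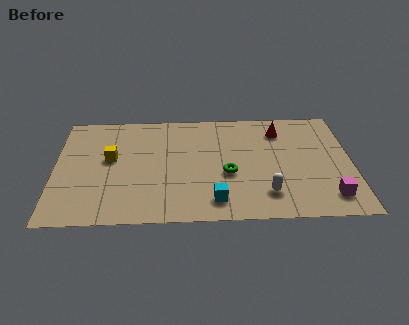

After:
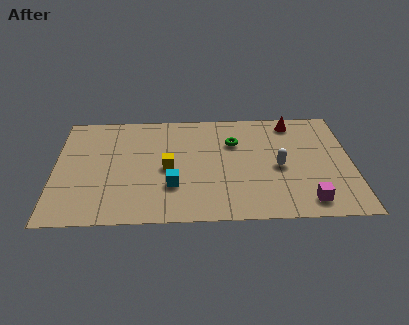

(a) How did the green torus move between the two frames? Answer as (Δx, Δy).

(0.3, 2.3)

The green torus was at about (7.8, 3.3) and moved to about (8.1, 5.6).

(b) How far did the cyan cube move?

2.2

From (7.2, 1.4) to (5.3, 2.5), the cyan cube covered √(1.9² + 1.1²) ≈ 2.2 units.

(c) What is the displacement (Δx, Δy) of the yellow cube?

(2.6, -0.8)

From the two frames, the yellow cube sits at roughly (2.5, 4.6) before and (5.1, 3.8) after.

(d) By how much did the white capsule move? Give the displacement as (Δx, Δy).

(0.6, 1.9)

From the two frames, the white capsule sits at roughly (9.5, 1.8) before and (10.1, 3.7) after.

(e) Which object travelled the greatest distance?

the yellow cube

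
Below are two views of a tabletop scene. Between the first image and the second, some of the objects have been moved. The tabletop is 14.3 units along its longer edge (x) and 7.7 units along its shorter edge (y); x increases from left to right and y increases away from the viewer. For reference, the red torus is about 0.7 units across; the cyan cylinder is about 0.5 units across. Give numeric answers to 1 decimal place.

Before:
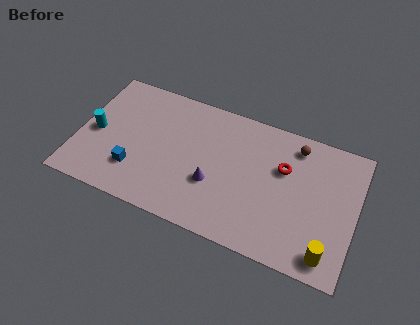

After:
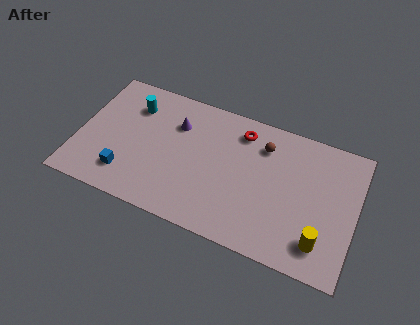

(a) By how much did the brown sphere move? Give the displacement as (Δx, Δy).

(-1.6, -0.6)

From the two frames, the brown sphere sits at roughly (11.0, 6.5) before and (9.4, 5.9) after.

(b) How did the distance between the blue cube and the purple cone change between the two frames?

+0.3

Before: roughly 4.1 units apart; after: 4.4. That's 0.3 units further apart.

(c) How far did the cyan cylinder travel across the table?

2.8

From (0.9, 3.6) to (2.6, 5.8), the cyan cylinder covered √(1.7² + 2.2²) ≈ 2.8 units.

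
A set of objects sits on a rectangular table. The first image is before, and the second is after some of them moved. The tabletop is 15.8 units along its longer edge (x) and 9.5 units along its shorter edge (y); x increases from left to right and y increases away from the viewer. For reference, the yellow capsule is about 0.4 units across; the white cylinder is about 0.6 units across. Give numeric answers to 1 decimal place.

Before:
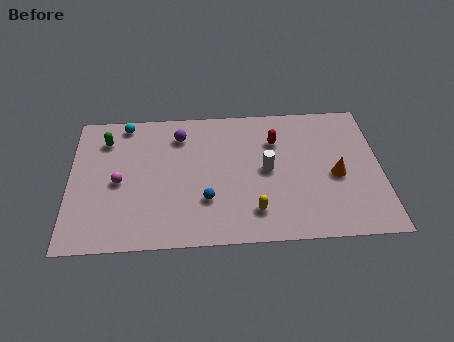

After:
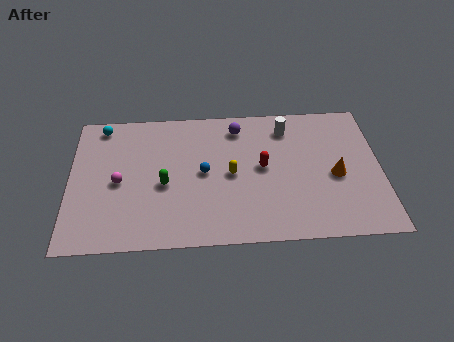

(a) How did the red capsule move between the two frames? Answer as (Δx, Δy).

(-0.7, -1.8)

The red capsule started near (10.5, 6.8) and ended near (9.8, 5.0).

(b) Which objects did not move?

the orange cone and the magenta sphere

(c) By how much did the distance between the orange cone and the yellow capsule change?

+0.6

Before: roughly 4.7 units apart; after: 5.3. That's 0.6 units further apart.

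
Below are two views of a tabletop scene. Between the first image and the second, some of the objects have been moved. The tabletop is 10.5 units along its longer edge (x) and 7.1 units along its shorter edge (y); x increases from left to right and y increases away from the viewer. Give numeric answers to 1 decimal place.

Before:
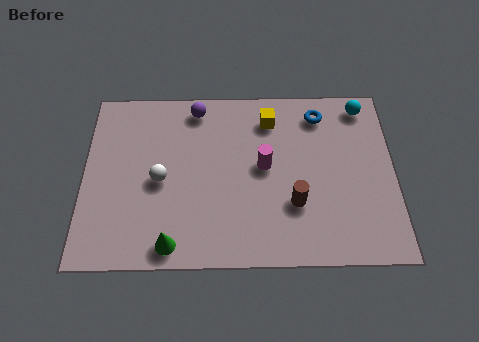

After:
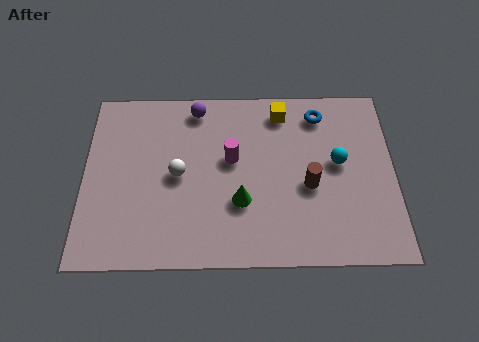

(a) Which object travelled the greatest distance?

the green cone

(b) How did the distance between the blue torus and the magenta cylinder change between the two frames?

+0.7

Before: roughly 2.8 units apart; after: 3.5. That's 0.7 units further apart.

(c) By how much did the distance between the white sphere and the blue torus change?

-0.6

Before: roughly 6.0 units apart; after: 5.4. That's 0.6 units closer together.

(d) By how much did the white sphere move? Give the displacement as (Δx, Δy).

(0.6, 0.2)

The white sphere was at about (2.6, 3.3) and moved to about (3.2, 3.5).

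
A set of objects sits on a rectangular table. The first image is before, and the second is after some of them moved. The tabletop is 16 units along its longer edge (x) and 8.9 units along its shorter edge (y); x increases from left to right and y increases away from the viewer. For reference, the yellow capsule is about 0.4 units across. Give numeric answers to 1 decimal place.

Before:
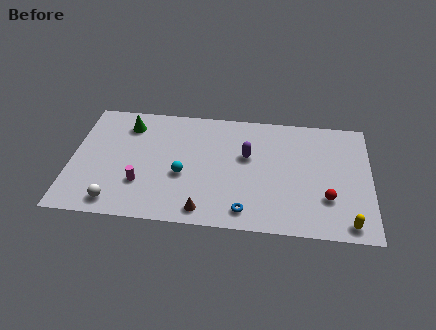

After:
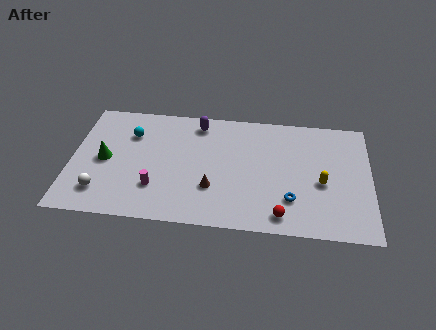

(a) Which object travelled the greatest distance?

the cyan sphere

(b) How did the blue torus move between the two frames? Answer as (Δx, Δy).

(2.4, 1.1)

From the two frames, the blue torus sits at roughly (9.4, 1.3) before and (11.8, 2.4) after.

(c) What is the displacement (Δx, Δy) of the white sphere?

(-0.8, 0.7)

From the two frames, the white sphere sits at roughly (2.5, 1.2) before and (1.7, 1.9) after.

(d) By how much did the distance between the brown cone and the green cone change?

-1.4

Before: roughly 7.4 units apart; after: 6.0. That's 1.4 units closer together.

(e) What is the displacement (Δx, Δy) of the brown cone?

(0.4, 1.7)

The brown cone was at about (7.2, 1.1) and moved to about (7.6, 2.8).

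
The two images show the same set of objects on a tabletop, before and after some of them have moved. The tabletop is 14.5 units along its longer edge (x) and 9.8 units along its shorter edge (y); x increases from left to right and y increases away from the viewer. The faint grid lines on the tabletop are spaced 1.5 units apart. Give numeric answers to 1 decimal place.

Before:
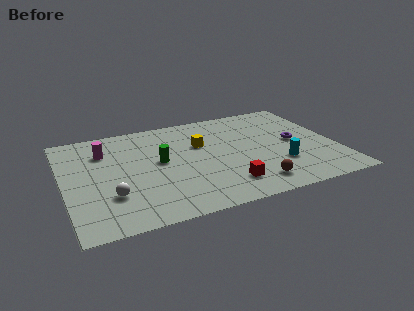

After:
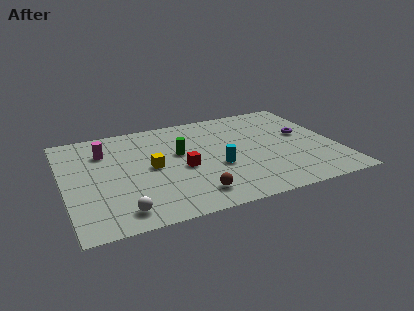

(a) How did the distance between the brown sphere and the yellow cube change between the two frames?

-1.5

The distance was about 5.2 in the first image and 3.7 in the second, so they moved 1.5 units closer together.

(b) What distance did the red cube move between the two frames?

3.1

From (8.3, 2.0) to (6.2, 4.3), the red cube covered √(2.1² + 2.3²) ≈ 3.1 units.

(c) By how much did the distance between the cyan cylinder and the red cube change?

-1.3

The distance was about 3.2 in the first image and 1.9 in the second, so they moved 1.3 units closer together.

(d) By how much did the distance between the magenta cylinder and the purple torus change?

+0.4

The distance was about 10.3 in the first image and 10.7 in the second, so they moved 0.4 units further apart.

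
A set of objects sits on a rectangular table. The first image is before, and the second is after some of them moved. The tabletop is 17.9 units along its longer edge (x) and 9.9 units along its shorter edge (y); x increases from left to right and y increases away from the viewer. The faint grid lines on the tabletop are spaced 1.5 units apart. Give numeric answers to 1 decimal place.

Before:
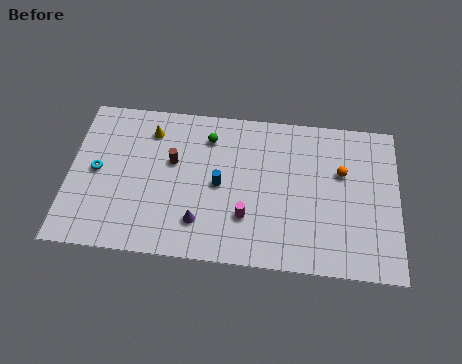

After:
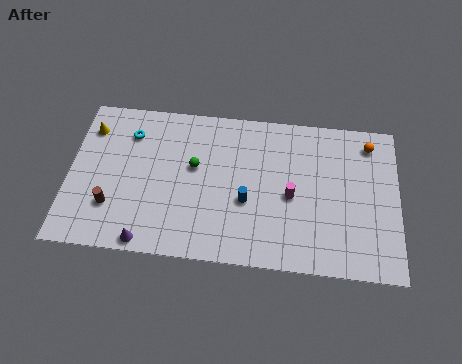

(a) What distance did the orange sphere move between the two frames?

2.5

The orange sphere was near (14.8, 6.3) before and (16.3, 8.3) after, so it travelled √(1.5² + 2.0²) ≈ 2.5 units.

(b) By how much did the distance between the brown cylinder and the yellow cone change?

+2.8

They were about 2.3 units apart before and 5.1 after — 2.8 units further apart.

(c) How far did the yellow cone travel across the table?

3.3

The yellow cone moved from about (4.3, 7.9) to (1.0, 7.7), a distance of √(3.3² + 0.2²) ≈ 3.3.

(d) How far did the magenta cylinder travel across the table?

2.9

The magenta cylinder was near (9.7, 2.9) before and (12.1, 4.5) after, so it travelled √(2.4² + 1.6²) ≈ 2.9 units.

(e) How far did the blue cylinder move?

1.7

The blue cylinder was near (8.2, 4.8) before and (9.7, 3.9) after, so it travelled √(1.5² + 0.9²) ≈ 1.7 units.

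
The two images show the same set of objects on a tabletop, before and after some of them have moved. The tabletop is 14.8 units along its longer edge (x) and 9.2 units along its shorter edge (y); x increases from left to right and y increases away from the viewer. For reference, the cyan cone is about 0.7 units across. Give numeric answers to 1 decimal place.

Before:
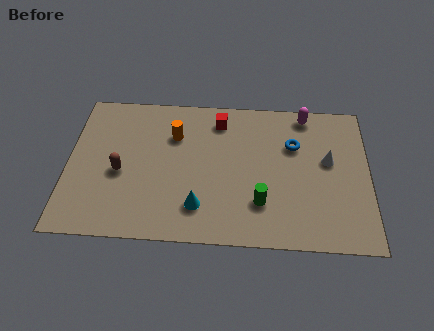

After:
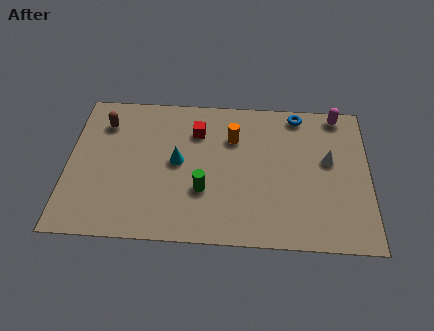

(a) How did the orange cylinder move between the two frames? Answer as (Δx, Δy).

(2.9, 0.0)

From the two frames, the orange cylinder sits at roughly (5.2, 6.5) before and (8.1, 6.5) after.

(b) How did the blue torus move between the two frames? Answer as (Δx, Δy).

(0.2, 2.0)

From the two frames, the blue torus sits at roughly (11.1, 6.2) before and (11.3, 8.2) after.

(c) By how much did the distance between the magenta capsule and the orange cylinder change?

-1.2

Before: roughly 6.7 units apart; after: 5.5. That's 1.2 units closer together.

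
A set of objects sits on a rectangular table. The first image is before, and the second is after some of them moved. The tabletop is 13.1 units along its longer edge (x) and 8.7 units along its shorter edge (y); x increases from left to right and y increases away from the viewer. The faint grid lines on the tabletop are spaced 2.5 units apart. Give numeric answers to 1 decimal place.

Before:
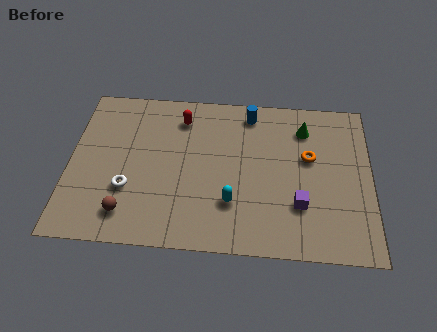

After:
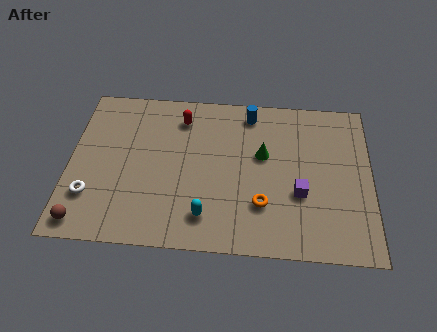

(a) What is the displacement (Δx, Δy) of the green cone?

(-1.8, -1.6)

From the two frames, the green cone sits at roughly (10.2, 6.8) before and (8.4, 5.2) after.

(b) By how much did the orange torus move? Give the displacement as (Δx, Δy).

(-2.0, -2.7)

The orange torus was at about (10.4, 5.2) and moved to about (8.4, 2.5).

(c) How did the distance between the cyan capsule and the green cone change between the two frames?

-1.1

They were about 5.3 units apart before and 4.2 after — 1.1 units closer together.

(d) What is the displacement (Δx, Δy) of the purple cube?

(0.0, 0.6)

The purple cube started near (10.0, 2.6) and ended near (10.0, 3.2).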